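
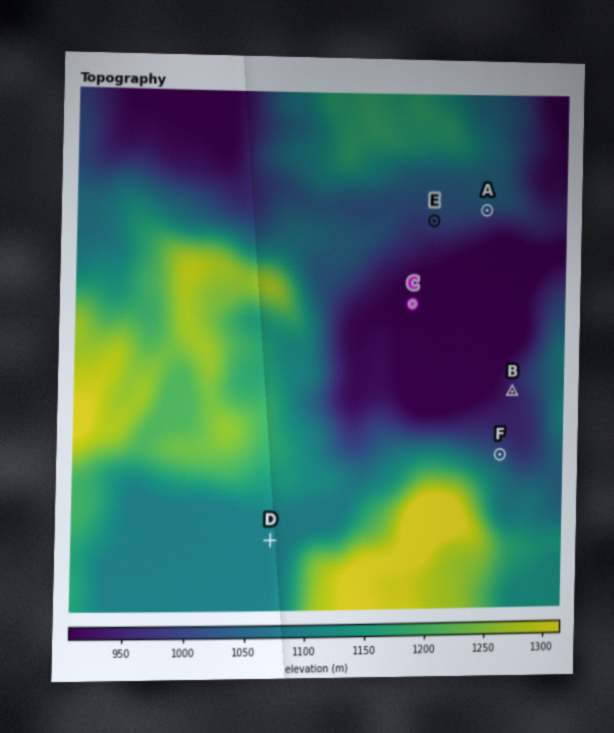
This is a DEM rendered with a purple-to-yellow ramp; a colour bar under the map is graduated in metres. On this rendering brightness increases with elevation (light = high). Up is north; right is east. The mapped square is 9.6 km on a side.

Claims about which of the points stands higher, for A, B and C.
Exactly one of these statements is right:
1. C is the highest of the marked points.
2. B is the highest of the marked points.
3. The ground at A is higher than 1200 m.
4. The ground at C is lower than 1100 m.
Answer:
4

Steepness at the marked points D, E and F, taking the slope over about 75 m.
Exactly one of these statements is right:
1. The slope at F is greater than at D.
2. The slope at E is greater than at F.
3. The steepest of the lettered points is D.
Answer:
1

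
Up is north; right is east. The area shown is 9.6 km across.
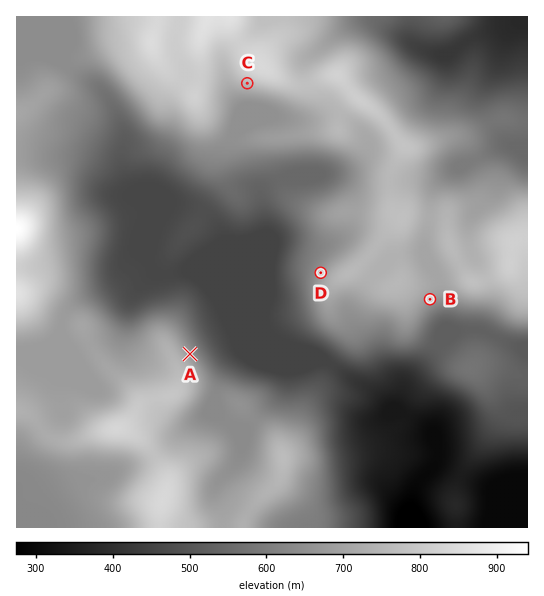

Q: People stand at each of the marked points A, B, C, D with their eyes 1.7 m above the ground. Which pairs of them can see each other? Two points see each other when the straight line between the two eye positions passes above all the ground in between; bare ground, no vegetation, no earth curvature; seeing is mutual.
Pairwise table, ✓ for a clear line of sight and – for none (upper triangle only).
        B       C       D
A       –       ✓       ✓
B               –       –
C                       ✓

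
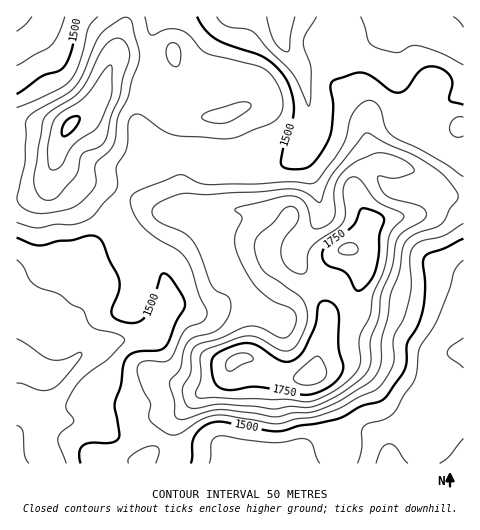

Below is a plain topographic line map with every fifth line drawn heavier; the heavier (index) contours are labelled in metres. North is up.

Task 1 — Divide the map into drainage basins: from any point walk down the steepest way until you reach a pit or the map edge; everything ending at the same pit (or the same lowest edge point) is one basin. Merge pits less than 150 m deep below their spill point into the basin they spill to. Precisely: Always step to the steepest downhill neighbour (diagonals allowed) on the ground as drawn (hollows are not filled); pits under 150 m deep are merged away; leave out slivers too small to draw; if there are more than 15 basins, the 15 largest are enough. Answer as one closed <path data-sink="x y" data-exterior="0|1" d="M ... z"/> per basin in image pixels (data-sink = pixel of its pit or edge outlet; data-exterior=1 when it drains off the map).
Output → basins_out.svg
<path data-sink="17 360" data-exterior="1" d="M56 155l-12 33-11 8-17 3 1 265 126 0 0-3 21-20 12-23 25-25 17-11 9-8 7-13 8-3 7 0 22 14 14 6 17 0 13-7 10-45 0-17-3-7-11-11-17-8-20-16-6-10-1-9 8-17-12-14-8-5-12-2-28 3-23-3-25 2-10-1-37-21-31-8-14-7-16-11z"/><path data-sink="280 17" data-exterior="1" d="M463 16l-337 0-12 43 13-2 11 2 23 0 12-5 5 14 14 14 21 8 7 27-42 1-34-20-21-6-18-1-18 22-17 12-11 19-2 15 4 6 14 10 14 7 31 8 37 21 10 1 25-2 23 3 28-3 16 4 16 17-8 17 5 16 15 14 24 14 11 10 3 7 1 9 2-3 16-5 8-5 10-29-1-16-2-4-9-7 10-6 11-18-17-35 2-9 9-13 9-5 10-1 25 7 15 7 14 13 11 7 15 0z"/><path data-sink="389 463" data-exterior="1" d="M432 183l-5 18-10 12-43 8-14 22-10 6 9 7 2 4 1 16-10 29-8 5-18 6-10 52-4 6-10 4-17 0-14-6-22-14-7 0-8 3-7 13-9 8-17 11-25 25-12 23-21 20 0 2 320 1 1-267-15-1z"/><path data-sink="17 17" data-exterior="1" d="M125 16l-109 1 1 181 16-2 11-8 21-56 9-11 21-17 6-9 7-25 10-20 8-28z"/>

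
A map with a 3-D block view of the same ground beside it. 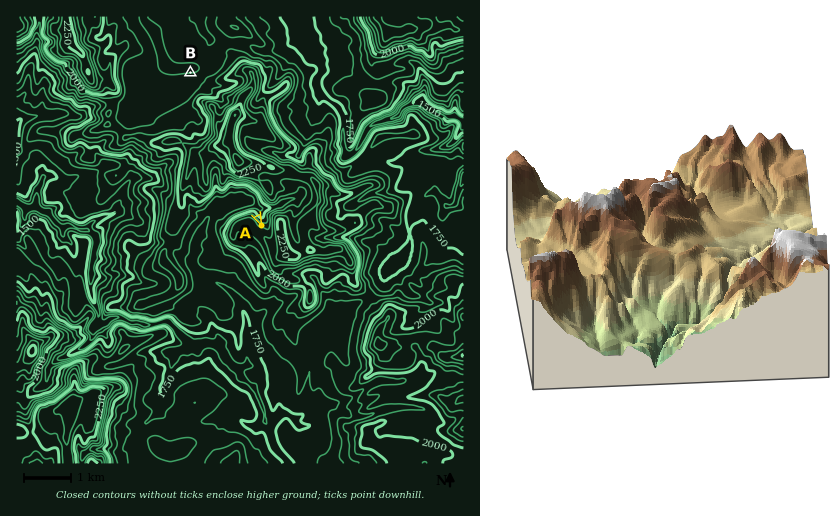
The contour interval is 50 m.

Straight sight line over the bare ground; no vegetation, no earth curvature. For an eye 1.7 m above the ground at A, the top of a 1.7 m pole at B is hidden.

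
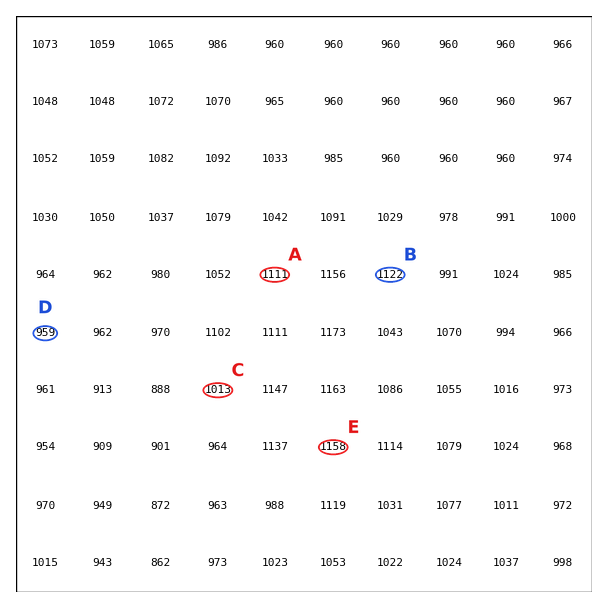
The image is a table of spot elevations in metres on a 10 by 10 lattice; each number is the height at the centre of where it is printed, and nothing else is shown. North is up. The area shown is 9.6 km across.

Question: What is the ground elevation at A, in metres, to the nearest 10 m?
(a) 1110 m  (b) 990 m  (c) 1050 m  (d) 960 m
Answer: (a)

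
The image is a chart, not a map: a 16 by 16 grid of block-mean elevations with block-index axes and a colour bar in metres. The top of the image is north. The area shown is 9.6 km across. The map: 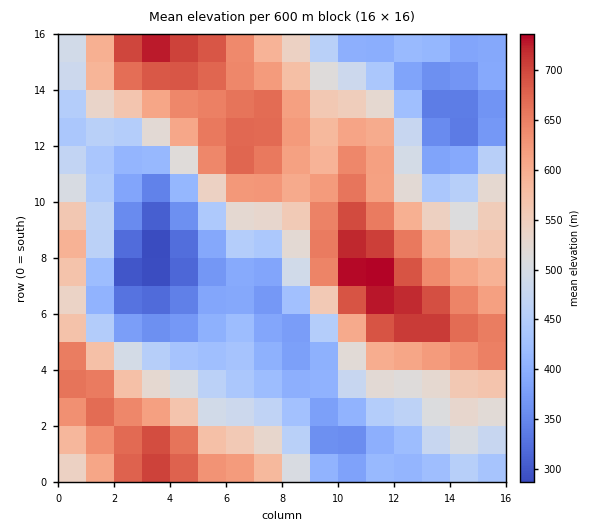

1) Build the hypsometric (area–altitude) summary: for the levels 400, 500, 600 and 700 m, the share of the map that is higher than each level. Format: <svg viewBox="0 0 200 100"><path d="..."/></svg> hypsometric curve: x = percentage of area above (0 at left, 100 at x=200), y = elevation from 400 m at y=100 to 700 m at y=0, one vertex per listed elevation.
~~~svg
<svg viewBox="0 0 200 100"><path d="M161 100l-51-33-46-34-54-33"/></svg>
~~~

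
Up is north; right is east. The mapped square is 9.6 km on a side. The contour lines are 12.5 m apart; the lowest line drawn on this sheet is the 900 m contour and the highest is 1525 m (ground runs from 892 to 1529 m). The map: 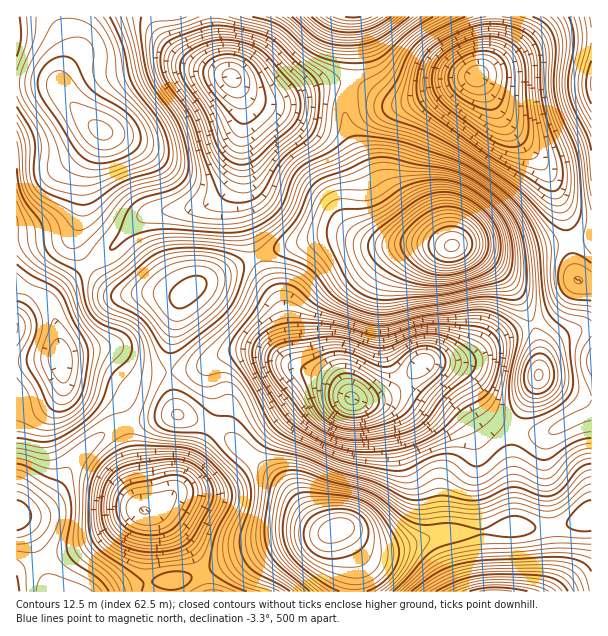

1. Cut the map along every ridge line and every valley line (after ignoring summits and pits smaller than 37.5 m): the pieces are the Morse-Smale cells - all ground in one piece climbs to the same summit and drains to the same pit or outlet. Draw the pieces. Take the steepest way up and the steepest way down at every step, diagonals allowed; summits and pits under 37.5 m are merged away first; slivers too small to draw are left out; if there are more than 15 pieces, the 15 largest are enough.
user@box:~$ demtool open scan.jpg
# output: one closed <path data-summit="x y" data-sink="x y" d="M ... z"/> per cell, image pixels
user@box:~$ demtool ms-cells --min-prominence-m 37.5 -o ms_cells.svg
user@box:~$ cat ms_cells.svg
<path data-summit="336 530" data-sink="351 398" d="M260 352l-27 0-11 3-24 13-28 4-1 8 7 34 27 8 28 17 14 13 33 26 43 50 6 2 18-1 23 18 22 1 54-14 41-2 29-5-2-86 4-12-21-8-11-11-14-26-9-11-15-7-21-4-32 29-12 6-22 3-8-2-15-14-16-10z"/><path data-summit="452 246" data-sink="477 75" d="M477 76l-16 4-26 12-30 11-19-1-20-12-16-6-6 24 2 15 9 26 23 45 18 27 18 15 23 8 27 3 25 15 21 20 14 24 9 19 19-11 13-14 12-19-5-15-6-45-8-27-12-26-40-43z"/><path data-summit="452 246" data-sink="351 398" d="M345 236l-27 2-34 9-23 7-3 4 22 44 4 16 4 26 6 18 8 6 30 12 19 18 12 2 18-3 17-9 27-26 40-2 12-6 18-14 37-16-8-18-14-24-21-20-18-12-12-4-88-2z"/><path data-summit="101 131" data-sink="231 77" d="M155 16l-89 1 6 24 0 10-11 26 0 12 9 13 23 24 9 5-18 40-2 36-6 24 0 12 6 12 8 10 17-12 37-37 15-5 35-3 21-8 14-12 7-17 8-54-2-15-6-18-6-8-29-9-19-11-18-17-7-13z"/><path data-summit="336 530" data-sink="144 510" d="M180 415l-54 9 0 2 16 83 2 2 11 0 6 3 15 17 18 26 6 12 6 22 147 1 2-17-1-15-14-29-2-2-11 1-6-2-43-50-53-44-22-12z"/><path data-summit="452 246" data-sink="231 77" d="M348 84l-19 0-14 2-37 16-21-2-11-6-10-10 8 27-3 29 0 64 5 20 8 27 4 5 26-9 42-11 19 0 18 6 23 4 58-1-22-5-17-10-9-9-18-27-30-65-4-21 5-18z"/><path data-summit="591 84" data-sink="477 75" d="M591 16l-97 0-4 38-6 14-8 7 30 50 40 43 8 18 12 35 10 55 2 4 9 3 5-1z"/><path data-summit="17 516" data-sink="144 510" d="M125 424l-14 4-22 17-21 23-13 24-14 14-25 10 14 17 18 49 6 10 96-1-4-13 2-63-6-6z"/><path data-summit="336 530" data-sink="494 591" d="M591 516l-16 7-20 5-40-2-30 6-41 2-54 14-22-1-23-18-7 1 16 30 0 32 237 0z"/><path data-summit="101 131" data-sink="60 360" d="M50 84l-34 0 0 200 23 11 9 9 2-5 15-15 25-20-14-21 0-12 6-24 2-36 18-39-32-30-10-14z"/><path data-summit="191 290" data-sink="231 77" d="M240 145l-5 31-6 12-10 10-10 6-15 4-35 3-15 5-37 37-17 13 18 22 11 6 46 0 15 2 20-13 58-26-12-33-5-20 1-54z"/><path data-summit="353 17" data-sink="477 75" d="M492 16l-139 0-3 2 0 66 13 4 23 14 19 1 68-25 6-4 5-6 6-14 3-16z"/><path data-summit="353 17" data-sink="231 77" d="M351 16l-136 0-1 13 4 25 6 15 14 17 8 8 15 8 17 0 43-17 29-1 2-10z"/><path data-summit="191 290" data-sink="351 398" d="M257 258l-57 25-20 17-11 51 1 21 28-4 24-13 11-3 27 0 22 8 14 7 4-1-6-4-4-6-10-54z"/><path data-summit="191 290" data-sink="60 360" d="M89 265l-24 19-16 18 9 30 2 22 3 2 20-6 25-1 9 5 18 16 14 3 19-1 1-21 7-42 4-9 4-4-7 0-12-2-46 0-11-6z"/>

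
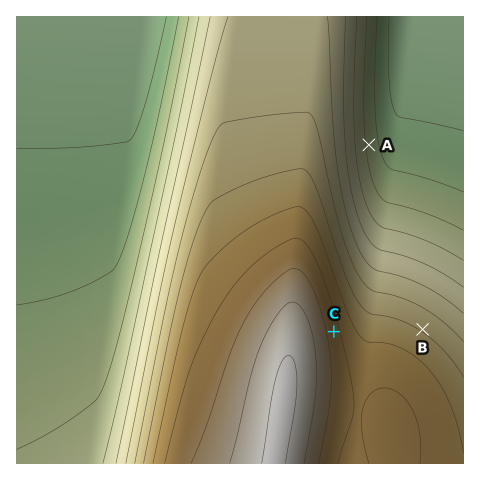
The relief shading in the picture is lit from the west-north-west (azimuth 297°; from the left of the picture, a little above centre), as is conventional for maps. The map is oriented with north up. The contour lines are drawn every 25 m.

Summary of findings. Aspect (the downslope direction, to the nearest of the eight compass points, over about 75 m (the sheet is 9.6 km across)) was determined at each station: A E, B NE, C E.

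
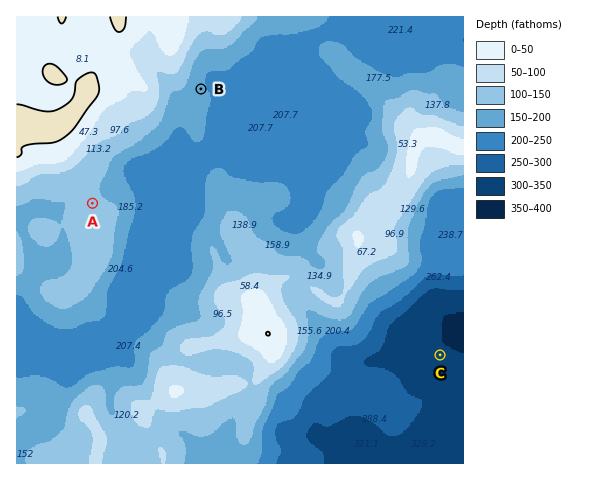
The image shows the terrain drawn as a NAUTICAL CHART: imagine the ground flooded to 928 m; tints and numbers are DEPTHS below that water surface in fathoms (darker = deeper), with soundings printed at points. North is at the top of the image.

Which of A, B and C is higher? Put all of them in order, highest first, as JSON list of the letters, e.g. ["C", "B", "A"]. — ["A", "B", "C"]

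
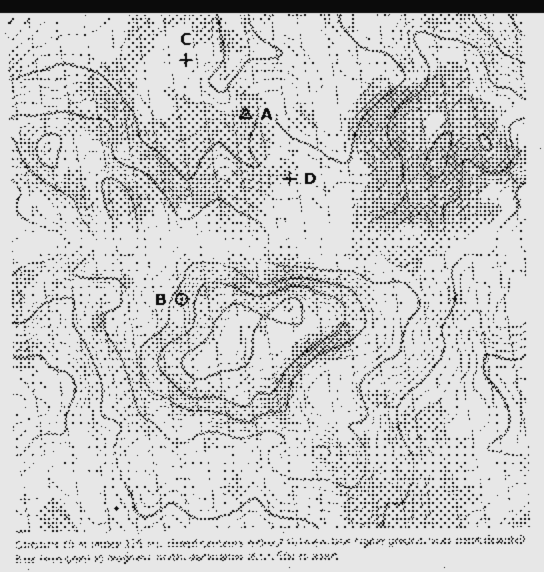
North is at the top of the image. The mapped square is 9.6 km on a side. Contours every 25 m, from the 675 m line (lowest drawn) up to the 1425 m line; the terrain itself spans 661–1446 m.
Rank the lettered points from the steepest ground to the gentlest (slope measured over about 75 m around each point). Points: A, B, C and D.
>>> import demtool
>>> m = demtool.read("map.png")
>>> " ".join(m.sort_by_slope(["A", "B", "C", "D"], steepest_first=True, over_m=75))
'B A D C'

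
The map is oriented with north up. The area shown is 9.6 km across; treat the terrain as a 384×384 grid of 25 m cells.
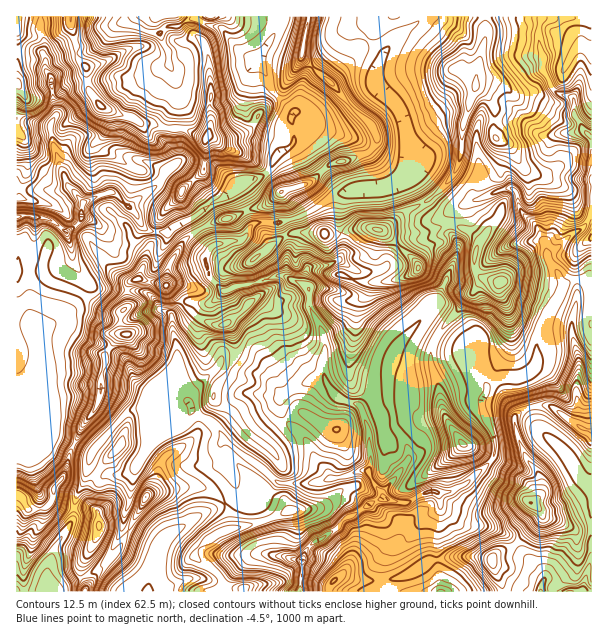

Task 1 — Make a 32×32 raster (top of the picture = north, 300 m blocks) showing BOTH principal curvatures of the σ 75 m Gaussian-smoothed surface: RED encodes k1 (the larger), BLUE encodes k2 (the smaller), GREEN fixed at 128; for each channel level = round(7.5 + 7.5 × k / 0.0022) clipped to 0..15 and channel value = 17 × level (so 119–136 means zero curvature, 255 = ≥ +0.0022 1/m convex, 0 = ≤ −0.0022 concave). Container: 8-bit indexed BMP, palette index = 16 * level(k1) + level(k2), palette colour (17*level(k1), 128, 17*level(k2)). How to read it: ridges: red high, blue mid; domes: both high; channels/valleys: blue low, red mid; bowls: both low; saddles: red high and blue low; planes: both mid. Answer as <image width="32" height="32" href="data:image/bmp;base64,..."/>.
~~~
<image width="32" height="32" href="data:image/bmp;base64,Qk02CAAAAAAAADYEAAAoAAAAIAAAACAAAAABAAgAAAAAAAAEAAATCwAAEwsAAAABAAAAAAAAAIAAABGAAAAigAAAM4AAAESAAABVgAAAZoAAAHeAAACIgAAAmYAAAKqAAAC7gAAAzIAAAN2AAADugAAA/4AAAACAEQARgBEAIoARADOAEQBEgBEAVYARAGaAEQB3gBEAiIARAJmAEQCqgBEAu4ARAMyAEQDdgBEA7oARAP+AEQAAgCIAEYAiACKAIgAzgCIARIAiAFWAIgBmgCIAd4AiAIiAIgCZgCIAqoAiALuAIgDMgCIA3YAiAO6AIgD/gCIAAIAzABGAMwAigDMAM4AzAESAMwBVgDMAZoAzAHeAMwCIgDMAmYAzAKqAMwC7gDMAzIAzAN2AMwDugDMA/4AzAACARAARgEQAIoBEADOARABEgEQAVYBEAGaARAB3gEQAiIBEAJmARACqgEQAu4BEAMyARADdgEQA7oBEAP+ARAAAgFUAEYBVACKAVQAzgFUARIBVAFWAVQBmgFUAd4BVAIiAVQCZgFUAqoBVALuAVQDMgFUA3YBVAO6AVQD/gFUAAIBmABGAZgAigGYAM4BmAESAZgBVgGYAZoBmAHeAZgCIgGYAmYBmAKqAZgC7gGYAzIBmAN2AZgDugGYA/4BmAACAdwARgHcAIoB3ADOAdwBEgHcAVYB3AGaAdwB3gHcAiIB3AJmAdwCqgHcAu4B3AMyAdwDdgHcA7oB3AP+AdwAAgIgAEYCIACKAiAAzgIgARICIAFWAiABmgIgAd4CIAIiAiACZgIgAqoCIALuAiADMgIgA3YCIAO6AiAD/gIgAAICZABGAmQAigJkAM4CZAESAmQBVgJkAZoCZAHeAmQCIgJkAmYCZAKqAmQC7gJkAzICZAN2AmQDugJkA/4CZAACAqgARgKoAIoCqADOAqgBEgKoAVYCqAGaAqgB3gKoAiICqAJmAqgCqgKoAu4CqAMyAqgDdgKoA7oCqAP+AqgAAgLsAEYC7ACKAuwAzgLsARIC7AFWAuwBmgLsAd4C7AIiAuwCZgLsAqoC7ALuAuwDMgLsA3YC7AO6AuwD/gLsAAIDMABGAzAAigMwAM4DMAESAzABVgMwAZoDMAHeAzACIgMwAmYDMAKqAzAC7gMwAzIDMAN2AzADugMwA/4DMAACA3QARgN0AIoDdADOA3QBEgN0AVYDdAGaA3QB3gN0AiIDdAJmA3QCqgN0Au4DdAMyA3QDdgN0A7oDdAP+A3QAAgO4AEYDuACKA7gAzgO4ARIDuAFWA7gBmgO4Ad4DuAIiA7gCZgO4AqoDuALuA7gDMgO4A3YDuAO6A7gD/gO4AAID/ABGA/wAigP8AM4D/AESA/wBVgP8AZoD/AHeA/wCIgP8AmYD/AKqA/wC7gP8AzID/AN2A/wDugP8A/4D/AKZ2c+XUYnV3hpSlxtfY16C26ZaWl5eHhnZ1tYeXlaaEtnOE6KW3lIWVuMelY4SUkIOmyIaGl6imprfJh4Z2h5WlpIG356SmdIWoxpRzdIS2oKa4l4eGh5amp8illIWGpZfHcHP5o9ZkdYSn2OfGlaaVkLSnloeGdnZ0cpOmyLalyOe1oPqk4qaFhXSVhoa3ycfYkIGmpKeFh5a1p8jIl3Xo0veQlLWR+bamp5d3h6aWdafItoHFknKEhZXIyciEhpJy+ZGFlHLFhoaHh4eVpKWFdJOBtpTXtoRwc6bFx4OGdnTjsoTIhJS3h4eHhZW4h4WHuZO4hXXG6NiQk/eEhZV3d4L0cLWnhZWnh3WXuJeGhpiog6iGhnX52ZD2tXV0p4iHgvjnkKWHh4aUlqeHhoanp6mDl4eF18aDgPmFhde3h3d1dPilg3aHdqenh4d2mJd1k5WHh4XnhHWi5/f5s6WHd4WV+KdzdIeGlaeHh3eGhoS4hod3hseGh4WCcYKkxYeHdmTmtpG1g4WmlpeHh4eGhbeGd4eXp3aHh4aGdYXkh4eGpNfT17eBhad0lneHh5aEx5Z1h5emdneFpoV2lbSHd4dzx9ja2oCnttiWdoeYlXS3p3R2hceGZITWhIW2hId3d3SU6MWCgLalp+eVl6eAqKenhoSFhcKDleiFdKaVh4eHlnOk07D4o7ZxpPe2p4G1lKa2lHFw5unIyIWFhaaHh4eGhcb40/mlg7WykICBgujXpsb2+6Bx18japoSEhYeHlpS3hYW09YVyp9f5pbVzooSXdaX4tID3kre2gqemp7ijxqeGpraC9oRycbbntsfIlZe3pYW3kOa2cYJ0hMagkLCwpKaltJOR1fnFkXGitre26dimdoaml8fIknWWkfX2+JHFtoOl9saBk7bm2JWAhISEdbbXlnWFp8O1hqezpoaElKVzloOj+LWDc4L5+OhzdHWFdHTnpoaUgMenuJOmlnOWlpanlHBx9GCTwYKExvbGlZaGdnT3hJamt5enk7img6e4hIHFg1D39/iVdHaFlcbWp4V3ZPaBp7eXhai0yIOlc6KVtujl8/q3paWEh3d2dLa3hIeF95HJl3WFlIHDk2Ck6vfnp4Z016aD6JR2dnW315SFh4a2s6aGh5iVpNnWscf3hXV2h3XmpXSWtHV1puZ0hXaHhpbHlpeYppKlyHGDx6VkdoeHdueVdHaVtbX4lXWHh4aop6iXl5eSyZS2gpbXx9eGhoV255R1doX41HWWh4aHlqiop4Z2hoO4lqaDl9Z0hce2pafpk4aGhOXEdXeHhoaHdZamp4aGlZeXp4O413R1hJWDoqGUl4eFk/aDd4eHh3Z2dqenhoaFh4Y="/>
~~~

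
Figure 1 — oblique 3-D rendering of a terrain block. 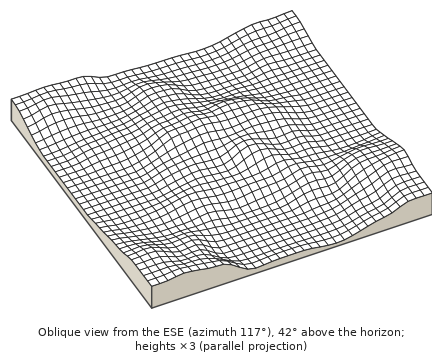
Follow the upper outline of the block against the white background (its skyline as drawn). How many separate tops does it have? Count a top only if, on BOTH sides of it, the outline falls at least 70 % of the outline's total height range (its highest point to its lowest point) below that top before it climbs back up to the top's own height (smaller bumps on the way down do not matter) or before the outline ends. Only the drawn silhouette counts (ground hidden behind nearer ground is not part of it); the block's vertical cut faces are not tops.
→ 0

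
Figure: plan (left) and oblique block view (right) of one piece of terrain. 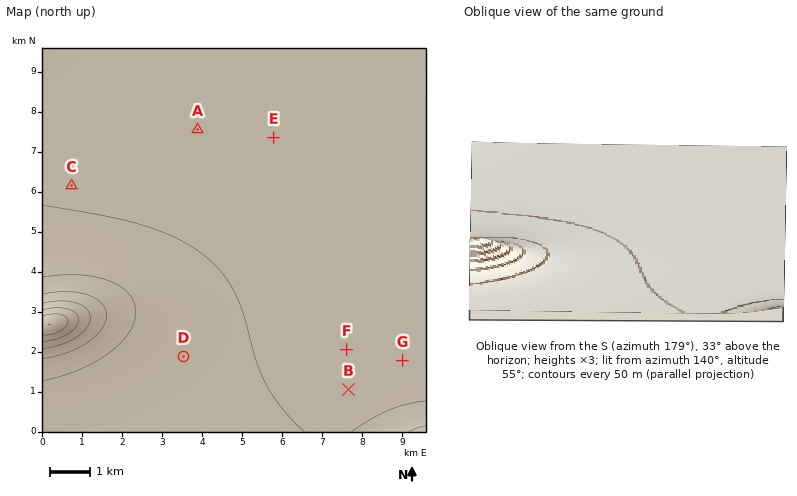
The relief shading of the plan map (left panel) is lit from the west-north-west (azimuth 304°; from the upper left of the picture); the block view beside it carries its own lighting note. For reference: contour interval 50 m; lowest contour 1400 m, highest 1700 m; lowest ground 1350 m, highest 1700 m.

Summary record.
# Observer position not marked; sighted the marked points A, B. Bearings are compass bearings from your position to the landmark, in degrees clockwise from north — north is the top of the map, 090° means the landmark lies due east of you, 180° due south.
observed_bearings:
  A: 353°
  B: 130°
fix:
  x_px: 216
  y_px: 278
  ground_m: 1400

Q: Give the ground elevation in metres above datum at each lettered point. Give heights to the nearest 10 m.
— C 1390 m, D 1410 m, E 1370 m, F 1390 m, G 1390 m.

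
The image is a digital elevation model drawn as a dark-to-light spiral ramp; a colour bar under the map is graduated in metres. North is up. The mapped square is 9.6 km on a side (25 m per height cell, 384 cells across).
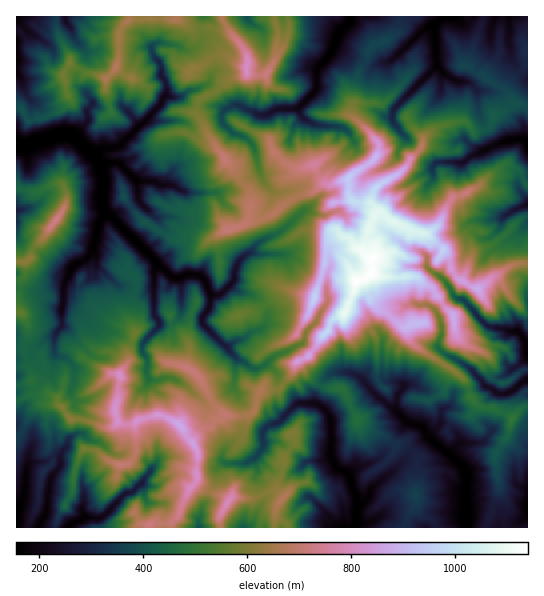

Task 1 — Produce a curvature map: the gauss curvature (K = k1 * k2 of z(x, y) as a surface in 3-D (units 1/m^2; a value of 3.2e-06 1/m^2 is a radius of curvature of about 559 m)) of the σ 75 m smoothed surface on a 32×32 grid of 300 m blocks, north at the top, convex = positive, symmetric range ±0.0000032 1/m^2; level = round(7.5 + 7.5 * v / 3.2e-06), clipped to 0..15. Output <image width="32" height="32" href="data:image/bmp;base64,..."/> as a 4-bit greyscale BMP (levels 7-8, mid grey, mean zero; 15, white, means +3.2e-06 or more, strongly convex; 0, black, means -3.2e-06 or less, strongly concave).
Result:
<image width="32" height="32" href="data:image/bmp;base64,Qk12AgAAAAAAAHYAAAAoAAAAIAAAACAAAAABAAQAAAAAAAACAAATCwAAEwsAABAAAAAAAAAAAAAAABEREQAiIiIAMzMzAERERABVVVUAZmZmAHd3dwCIiIgAmZmZAKqqqgC7u7sAzMzMAN3d3QDu7u4A////AIdFlWmkd2mHh5l3iHd4eHeIvWhfWEhuNZend4iId4Z4d4maupekC2aE43Z4iHh3mIiEd5uYd4d1Oal5iHd3l3iGiJllVoanp6ZJeGhod2p3mFeoVndZd6huhnh1l4h2Z2h8KHlV5mhJn6mcd4dmm4l3l3enl2d4dnV3RYaJiYRKd2d6GHlmeopYVreHx1gNpHiImPd3iYGpBUaJVql+pZl3d1dIbYd3aj/Yh3Z0Fm2Udnh4c3eHSodqDKZ2Y69mk2eGeI+TWLxok1CHx/8aZbj2qXd2PyScloq19lB4D0tZN3aXdIlvFTZz/gR3l1vsbDaJlnlWZ/mZeDCalajLGHjIeki5dqh5iHinaIZ4gHpWcHd4mHhoRaSYlmiJKUiHh4ind2hmeIuHVz+UZ5xqeFh46WV4lnh4Z5mg96WKWHbYhnqW8+iFeIeFjlRnm2WXpnWXZ8hLp3ZXeGOoaGd3iXnYiWZFh3iZd3aVckh8jWeZZ3V3VoeIaJlnin/HcFwphlh4Z2PbZngapniotvhphpWmdy/glHasj1WVslj3eId2iG+Qu06GeVaThpd1iIdod3d2vIjyRFN4Tmh3hYd6Z3iIhQhqfOh19ZmHhniWemh2mKuLR2mHeKZ4lnZ5iHiHiGh1loa1d3hoh3h4mXV5eIl3WoeXaKV0aol3d4Z5aId2"/>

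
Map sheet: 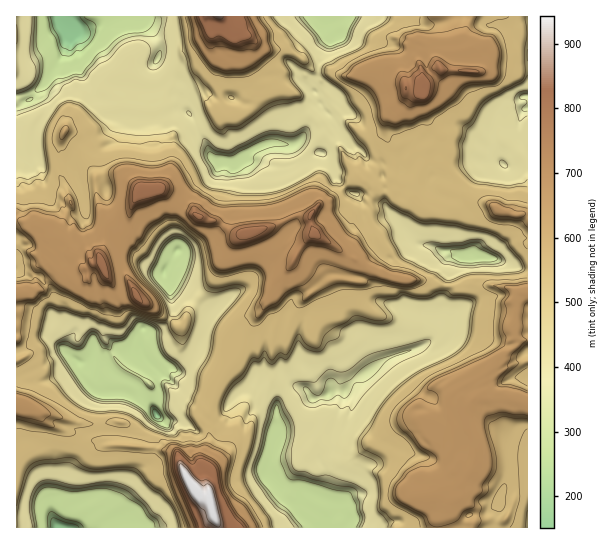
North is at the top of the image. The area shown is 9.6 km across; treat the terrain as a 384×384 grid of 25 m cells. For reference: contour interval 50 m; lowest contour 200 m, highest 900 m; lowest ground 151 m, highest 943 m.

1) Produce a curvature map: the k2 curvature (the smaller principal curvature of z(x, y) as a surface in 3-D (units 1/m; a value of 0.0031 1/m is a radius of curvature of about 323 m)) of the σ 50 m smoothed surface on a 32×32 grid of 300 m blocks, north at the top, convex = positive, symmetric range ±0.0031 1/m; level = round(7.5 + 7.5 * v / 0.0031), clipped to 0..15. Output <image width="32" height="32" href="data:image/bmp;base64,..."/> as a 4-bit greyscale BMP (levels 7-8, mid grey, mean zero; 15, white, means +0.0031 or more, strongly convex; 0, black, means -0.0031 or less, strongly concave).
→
<image width="32" height="32" href="data:image/bmp;base64,Qk12AgAAAAAAAHYAAAAoAAAAIAAAACAAAAABAAQAAAAAAAACAAATCwAAEwsAABAAAAAAAAAAAAAAABEREQAiIiIAMzMzAERERABVVVUAZmZmAHd3dwCIiIgAmZmZAKqqqgC7u7sAzMzMAN3d3QDu7u4A////AEMFd3YzVoRUQ2dyQzOFRGcyZ3diYXZkQyV3ZERnd2NnQjQzRUJ2YTNVNEU1iHeFZ1NERDJygmJCR3eHRFh3h0d3dodmU0VUckh3dEdAV3hHdmd3ZmNCNoI3d3WGKHd2VzVWd3cgBHdjFnd0ZIh3c0OIVTRjBjhRZgdXdyV3Z3d3M2IiNURGcVdlITZjRGh3ZXckV3ZSRYcnd3VzViRnhxJnUWZ3YmJ4UzRGh0JTI0eDNQQTJjZDZ3aBlGd3Q3JSRlN2I3ADkkhmdXZDRXd2RXYzEzVCgFQ2RTZndoR3djVWdSN2OZBlMDZhVFUyFCQ1NyBnRQYTNGMzd2ZENZRDh2Q3dkgxJTSHRlZmd1IyQyAANnc0ZGEUZDRlNGY1RRIjJ1eHN3hDNTaIM5NDc2QzQ1NoUghUZElFM1NTJ2A3d3NlQ0UjOENFNVVnRyBEh3d0NFZlYUdlUjQzImMWd3d3UzNRd2N0JkQSN3YyN2d3dTdXcnd2VGVCFBNDYzBnd3ZHd3N1dlVVNUNjMkcmZFd3N3dzVXNndmOIVHd3MkhTNlV1FDUnd3dzdHYzZyY2RUJyU1Bnd3d3ZGV3dFIzY4k2JDJEQzh3VzY0NHAmWXU1U2c4M2VFiCUzZFUVQkRFVEVXN0NTRUdGJmiFRFEScoh3dzhDJEZ1RTdGZCUnNSUwNTJn"/>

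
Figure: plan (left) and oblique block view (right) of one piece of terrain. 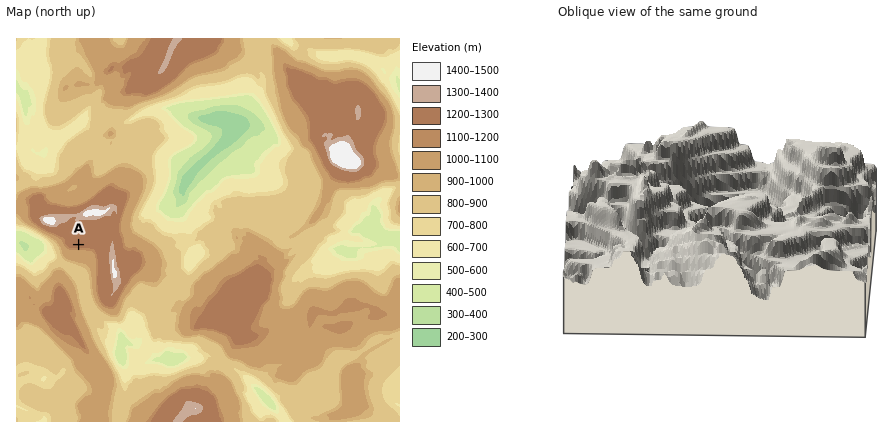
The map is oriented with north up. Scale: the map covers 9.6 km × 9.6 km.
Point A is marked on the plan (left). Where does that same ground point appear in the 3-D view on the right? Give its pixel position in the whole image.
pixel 617 184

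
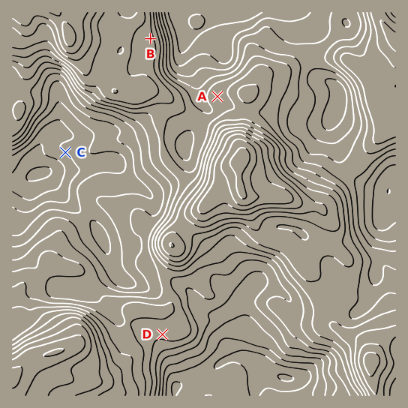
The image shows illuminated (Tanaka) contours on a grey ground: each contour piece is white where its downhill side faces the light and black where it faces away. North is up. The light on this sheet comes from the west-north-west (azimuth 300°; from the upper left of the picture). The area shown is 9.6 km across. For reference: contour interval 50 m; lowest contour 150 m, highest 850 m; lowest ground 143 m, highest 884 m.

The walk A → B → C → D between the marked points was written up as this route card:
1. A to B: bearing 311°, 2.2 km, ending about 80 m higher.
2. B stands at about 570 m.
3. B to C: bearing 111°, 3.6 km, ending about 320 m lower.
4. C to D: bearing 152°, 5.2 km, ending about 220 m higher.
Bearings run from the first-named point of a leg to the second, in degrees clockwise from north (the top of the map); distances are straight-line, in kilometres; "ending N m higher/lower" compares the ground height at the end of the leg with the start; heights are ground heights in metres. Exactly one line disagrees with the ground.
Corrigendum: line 3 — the bearing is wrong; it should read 217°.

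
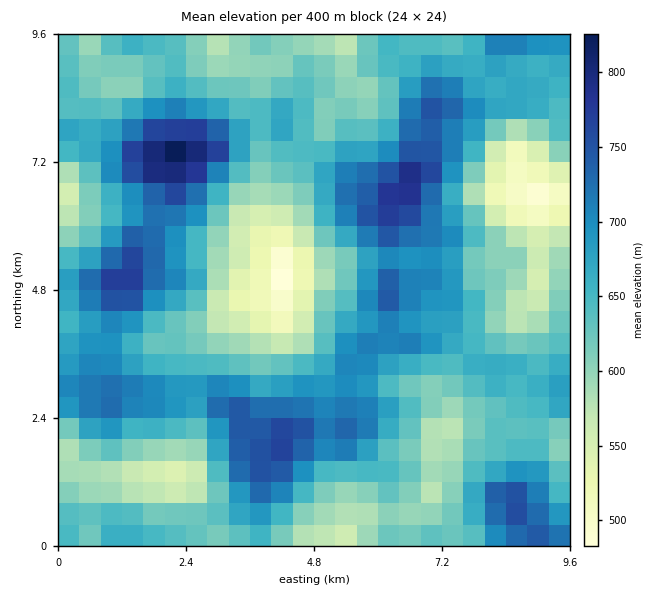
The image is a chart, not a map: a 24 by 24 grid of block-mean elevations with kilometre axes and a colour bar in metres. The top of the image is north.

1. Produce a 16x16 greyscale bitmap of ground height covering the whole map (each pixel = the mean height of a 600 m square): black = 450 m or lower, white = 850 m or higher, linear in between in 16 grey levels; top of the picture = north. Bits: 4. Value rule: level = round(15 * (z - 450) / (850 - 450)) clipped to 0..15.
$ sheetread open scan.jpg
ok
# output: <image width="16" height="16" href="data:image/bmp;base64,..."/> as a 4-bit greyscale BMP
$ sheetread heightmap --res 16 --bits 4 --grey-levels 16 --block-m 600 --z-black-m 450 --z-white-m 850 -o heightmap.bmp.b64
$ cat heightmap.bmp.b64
<image width="16" height="16" href="data:image/bmp;base64,Qk32AAAAAAAAAHYAAAAoAAAAEAAAABAAAAABAAQAAAAAAIAAAAATCwAAEwsAABAAAAAAAAAAAAAAABEREQAiIiIAMzMzAERERABVVVUAZmZmAHd3dwCIiIgAmZmZAKqqqgC7u7sAzMzMAN3d3QDu7u4A////AHeHd4VVZnm6ZlVYqGZlerhVVFq6iHVol2h3e7uqdVd2mqmbqpqGZ3iamIh4mYd4iImHZUSJqYdni6hjI2mpllabynQiWKmGVWm6dDN5qpZUV5qVRYvLhCJYvbdnmsyEI4nN2Xd4q5U2h5qoiGaLqId2Z3ZnZnqYiGZ3ZWZWh3mZ"/>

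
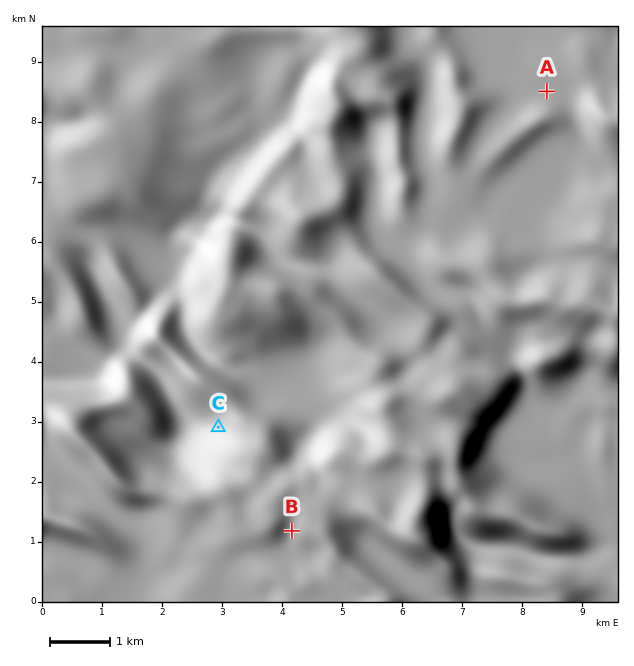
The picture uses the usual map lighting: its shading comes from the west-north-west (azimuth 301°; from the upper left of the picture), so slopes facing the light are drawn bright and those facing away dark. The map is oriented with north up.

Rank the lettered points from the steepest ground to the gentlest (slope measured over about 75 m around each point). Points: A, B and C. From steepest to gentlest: C B A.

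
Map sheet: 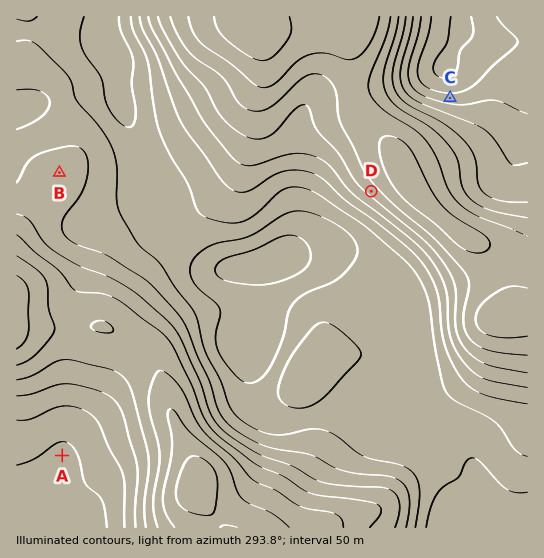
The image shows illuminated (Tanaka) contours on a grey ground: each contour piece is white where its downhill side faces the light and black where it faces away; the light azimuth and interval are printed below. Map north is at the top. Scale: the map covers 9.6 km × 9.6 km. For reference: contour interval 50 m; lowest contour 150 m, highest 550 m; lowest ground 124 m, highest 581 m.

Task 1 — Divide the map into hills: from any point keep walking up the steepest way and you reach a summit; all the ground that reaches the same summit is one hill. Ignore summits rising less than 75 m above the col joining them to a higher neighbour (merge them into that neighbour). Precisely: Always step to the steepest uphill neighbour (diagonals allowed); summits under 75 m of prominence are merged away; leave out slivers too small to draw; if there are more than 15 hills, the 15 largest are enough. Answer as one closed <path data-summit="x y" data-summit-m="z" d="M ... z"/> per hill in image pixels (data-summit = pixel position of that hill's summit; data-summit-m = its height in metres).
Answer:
<path data-summit="251 17" data-summit-m="581" d="M527 16l-421 0-2 5 0 18 12 26 4 37 21 53 8 36 15 39 21 23 21 14 11 2 14 0 23-2 39-12 48-3 26 11 22 19 23 44 5 19 2 18-8 18-31 29 0 4 5 11 13 12 45 23 22 8 12 9 3 5 0 8-13 31-1 7 62-1z"/><path data-summit="197 482" data-summit-m="579" d="M150 192l-3 7-13 13-29 16-8 7-14 43-12 23-3 13-1 111-4 29-4 11-13 15-30 21 0 26 449 1 15-38 0-8-3-5-12-9-22-8-45-23-13-12-5-11 0-4 31-29 8-18-2-18-5-19-23-44-22-19-26-11-23 0-33 4-20 8-19 4-29 1-11-2-21-14-16-15-8-13z"/><path data-summit="17 301" data-summit-m="523" d="M115 88l-36 4-63 18 1 390 29-20 13-15 4-11 4-29 2-120 19-40 7-24 10-13 29-16 15-18-8-39-21-53-1-11z"/>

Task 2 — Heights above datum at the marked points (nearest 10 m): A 240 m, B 320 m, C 220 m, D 420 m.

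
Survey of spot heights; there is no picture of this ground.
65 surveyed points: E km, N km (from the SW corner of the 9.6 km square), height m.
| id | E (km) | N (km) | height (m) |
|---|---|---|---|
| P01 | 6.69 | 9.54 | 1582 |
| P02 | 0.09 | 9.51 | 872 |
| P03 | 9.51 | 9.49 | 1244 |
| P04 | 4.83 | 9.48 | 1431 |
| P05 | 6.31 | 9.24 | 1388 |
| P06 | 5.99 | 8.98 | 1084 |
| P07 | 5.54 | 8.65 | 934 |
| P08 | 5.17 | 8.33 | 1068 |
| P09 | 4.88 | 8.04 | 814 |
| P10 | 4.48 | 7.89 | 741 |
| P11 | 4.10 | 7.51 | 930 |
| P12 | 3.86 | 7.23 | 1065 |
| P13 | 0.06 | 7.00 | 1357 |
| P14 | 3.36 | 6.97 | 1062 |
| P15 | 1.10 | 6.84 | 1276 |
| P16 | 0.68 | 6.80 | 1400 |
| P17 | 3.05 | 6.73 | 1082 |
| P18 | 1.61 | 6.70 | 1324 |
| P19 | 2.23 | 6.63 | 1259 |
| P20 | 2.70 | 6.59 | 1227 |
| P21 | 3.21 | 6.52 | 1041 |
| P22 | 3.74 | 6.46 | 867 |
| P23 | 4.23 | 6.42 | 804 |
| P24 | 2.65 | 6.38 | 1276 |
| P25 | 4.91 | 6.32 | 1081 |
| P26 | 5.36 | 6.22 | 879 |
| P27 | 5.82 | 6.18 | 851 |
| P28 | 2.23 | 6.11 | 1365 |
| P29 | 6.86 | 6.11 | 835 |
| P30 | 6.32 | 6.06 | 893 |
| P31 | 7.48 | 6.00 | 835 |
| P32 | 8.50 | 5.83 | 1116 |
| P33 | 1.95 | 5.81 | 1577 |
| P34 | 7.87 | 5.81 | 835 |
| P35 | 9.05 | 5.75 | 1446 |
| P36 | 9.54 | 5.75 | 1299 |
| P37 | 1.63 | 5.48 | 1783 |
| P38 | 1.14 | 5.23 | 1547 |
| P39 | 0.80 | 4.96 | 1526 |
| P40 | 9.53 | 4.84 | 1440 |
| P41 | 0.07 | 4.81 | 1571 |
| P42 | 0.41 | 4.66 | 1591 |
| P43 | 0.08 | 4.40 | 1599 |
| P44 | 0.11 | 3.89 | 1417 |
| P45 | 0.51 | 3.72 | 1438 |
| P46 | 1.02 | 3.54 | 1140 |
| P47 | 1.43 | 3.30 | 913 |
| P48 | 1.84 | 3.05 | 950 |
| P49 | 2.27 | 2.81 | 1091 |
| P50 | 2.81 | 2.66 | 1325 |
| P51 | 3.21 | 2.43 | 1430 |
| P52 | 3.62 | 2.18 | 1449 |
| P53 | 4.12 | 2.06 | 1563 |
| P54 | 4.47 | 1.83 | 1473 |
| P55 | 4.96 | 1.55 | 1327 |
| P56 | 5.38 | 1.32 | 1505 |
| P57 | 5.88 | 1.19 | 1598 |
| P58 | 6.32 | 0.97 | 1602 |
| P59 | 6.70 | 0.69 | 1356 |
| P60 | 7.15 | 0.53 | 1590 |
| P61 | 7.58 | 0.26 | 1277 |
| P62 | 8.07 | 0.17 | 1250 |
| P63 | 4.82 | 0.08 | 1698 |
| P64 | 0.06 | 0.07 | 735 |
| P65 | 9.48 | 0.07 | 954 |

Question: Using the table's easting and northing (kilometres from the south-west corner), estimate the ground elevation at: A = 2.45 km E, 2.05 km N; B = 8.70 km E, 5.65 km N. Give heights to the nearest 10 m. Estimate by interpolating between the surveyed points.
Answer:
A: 1260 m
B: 1190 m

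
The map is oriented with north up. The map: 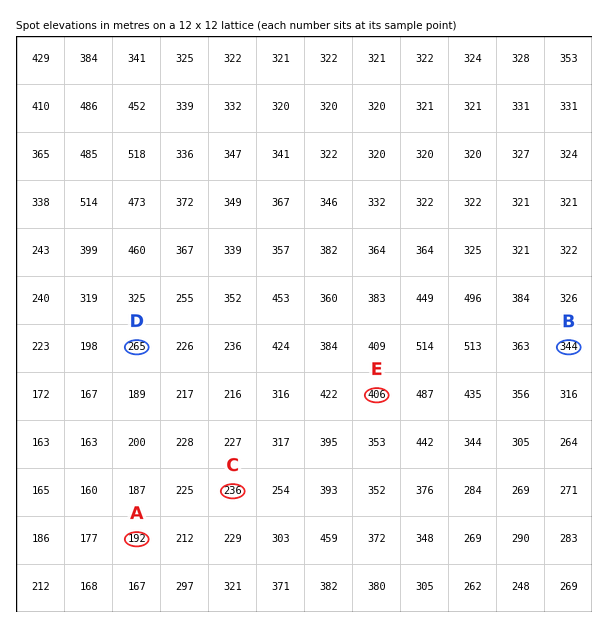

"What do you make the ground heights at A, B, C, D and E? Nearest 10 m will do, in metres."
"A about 190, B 340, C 240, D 260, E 410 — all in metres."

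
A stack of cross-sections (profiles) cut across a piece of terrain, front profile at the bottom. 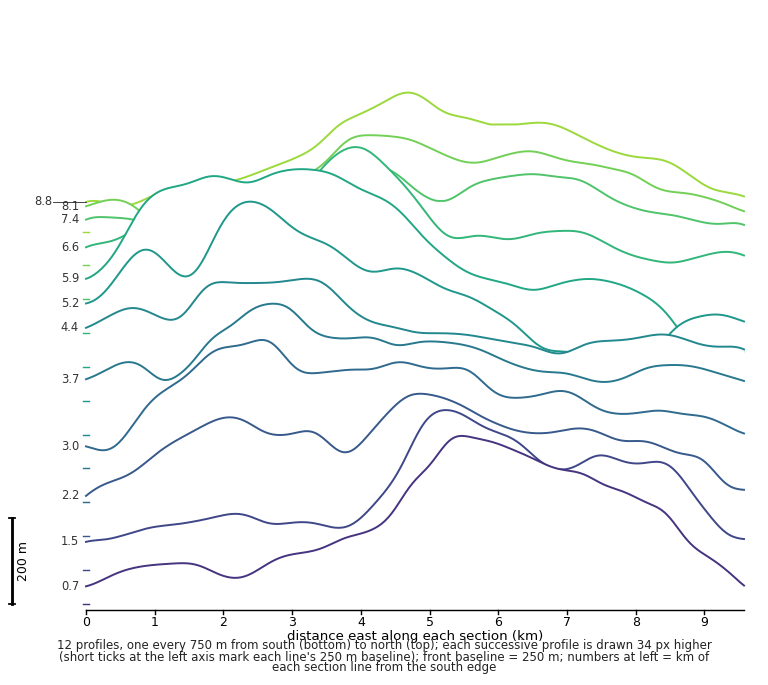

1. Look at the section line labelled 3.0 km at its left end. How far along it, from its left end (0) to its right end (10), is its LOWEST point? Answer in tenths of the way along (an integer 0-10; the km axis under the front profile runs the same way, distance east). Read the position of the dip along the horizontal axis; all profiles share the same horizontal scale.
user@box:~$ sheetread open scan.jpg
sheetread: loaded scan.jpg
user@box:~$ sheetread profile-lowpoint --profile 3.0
0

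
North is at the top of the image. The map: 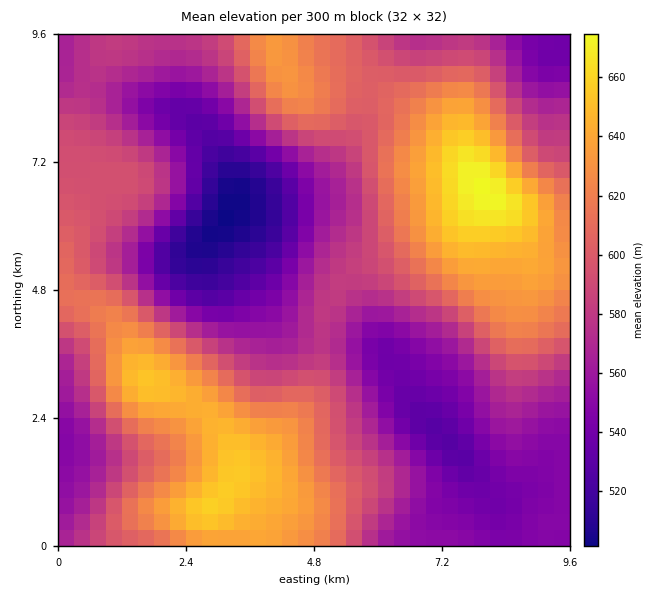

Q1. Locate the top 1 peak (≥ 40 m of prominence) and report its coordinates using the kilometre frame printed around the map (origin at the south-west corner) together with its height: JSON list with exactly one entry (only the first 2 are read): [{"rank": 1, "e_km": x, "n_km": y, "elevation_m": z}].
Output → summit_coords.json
[{"rank": 1, "e_km": 7.99, "n_km": 6.69, "elevation_m": 675}]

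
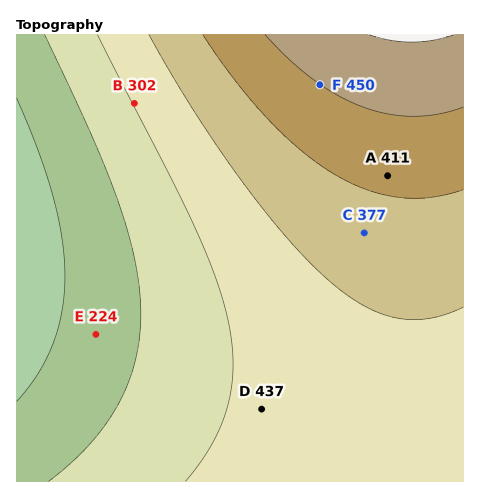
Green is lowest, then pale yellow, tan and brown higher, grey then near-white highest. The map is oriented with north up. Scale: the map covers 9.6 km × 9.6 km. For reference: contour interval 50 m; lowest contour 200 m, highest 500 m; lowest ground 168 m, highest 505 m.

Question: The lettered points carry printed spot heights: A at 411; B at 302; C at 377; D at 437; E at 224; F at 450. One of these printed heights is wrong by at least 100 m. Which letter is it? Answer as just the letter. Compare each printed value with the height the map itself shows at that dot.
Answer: D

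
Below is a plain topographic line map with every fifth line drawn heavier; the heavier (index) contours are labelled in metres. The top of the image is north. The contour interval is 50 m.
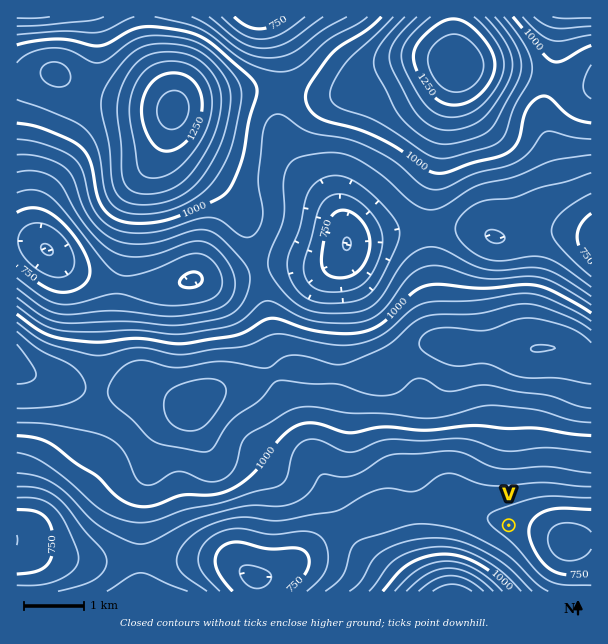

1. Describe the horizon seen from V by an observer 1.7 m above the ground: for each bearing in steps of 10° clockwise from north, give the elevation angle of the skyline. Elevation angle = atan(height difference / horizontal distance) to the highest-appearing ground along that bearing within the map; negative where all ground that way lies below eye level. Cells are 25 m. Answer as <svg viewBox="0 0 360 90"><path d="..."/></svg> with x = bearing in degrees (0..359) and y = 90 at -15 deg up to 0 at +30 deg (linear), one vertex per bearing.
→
<svg viewBox="0 0 360 90"><path d="M0 44l10-1 10 1 10 0 10 3 10 3 10 3 10 5 10 5 10 3 10 1 10-1 10-3 10-6 10-1 10-2 10-5 10-6 10-7 10-5 10-5 10-3 10 2 10 4 10 6 10 7 10 7 10 4 10 0 10-1 10 0 10-3 10-2 10-2 10 0 10 0"/></svg>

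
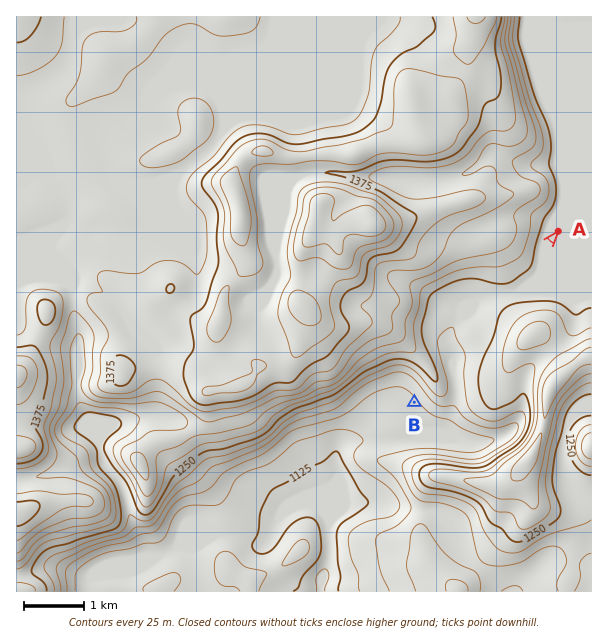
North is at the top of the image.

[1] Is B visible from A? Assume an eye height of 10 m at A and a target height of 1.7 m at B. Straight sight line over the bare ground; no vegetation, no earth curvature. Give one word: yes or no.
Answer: no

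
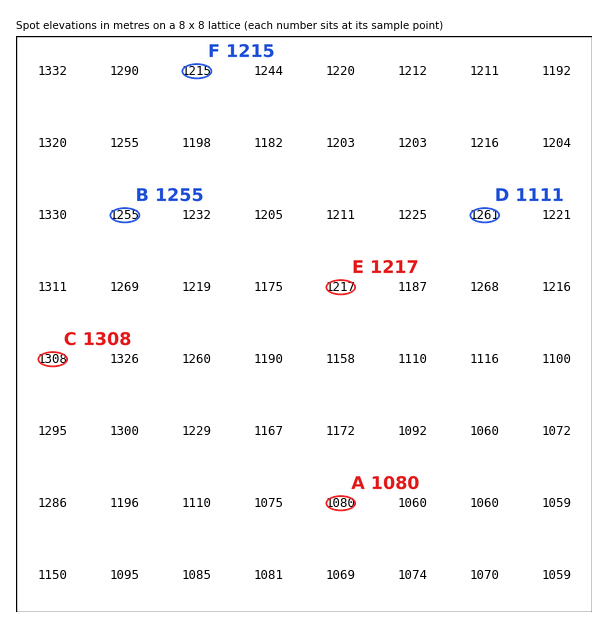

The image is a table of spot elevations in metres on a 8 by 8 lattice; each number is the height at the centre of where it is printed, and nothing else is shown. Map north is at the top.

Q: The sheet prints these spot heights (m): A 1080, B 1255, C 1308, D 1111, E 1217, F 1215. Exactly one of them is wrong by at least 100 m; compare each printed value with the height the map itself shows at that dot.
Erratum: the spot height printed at D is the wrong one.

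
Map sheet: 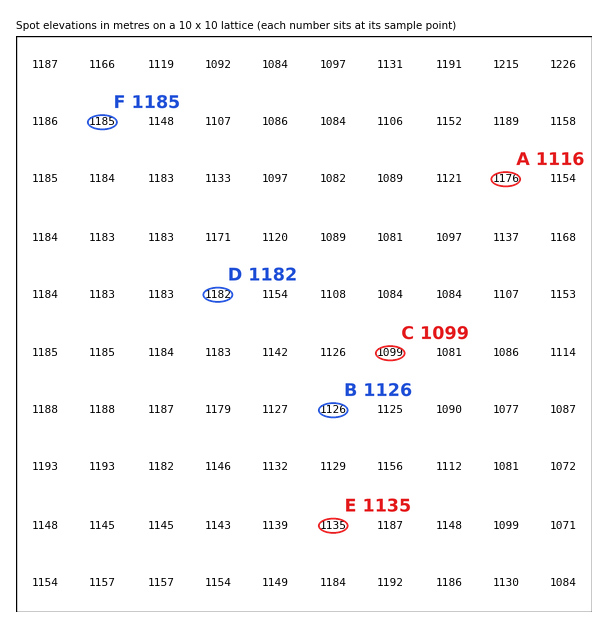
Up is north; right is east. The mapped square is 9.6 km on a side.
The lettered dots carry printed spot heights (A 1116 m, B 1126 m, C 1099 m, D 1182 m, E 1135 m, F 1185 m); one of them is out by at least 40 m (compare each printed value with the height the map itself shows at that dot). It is A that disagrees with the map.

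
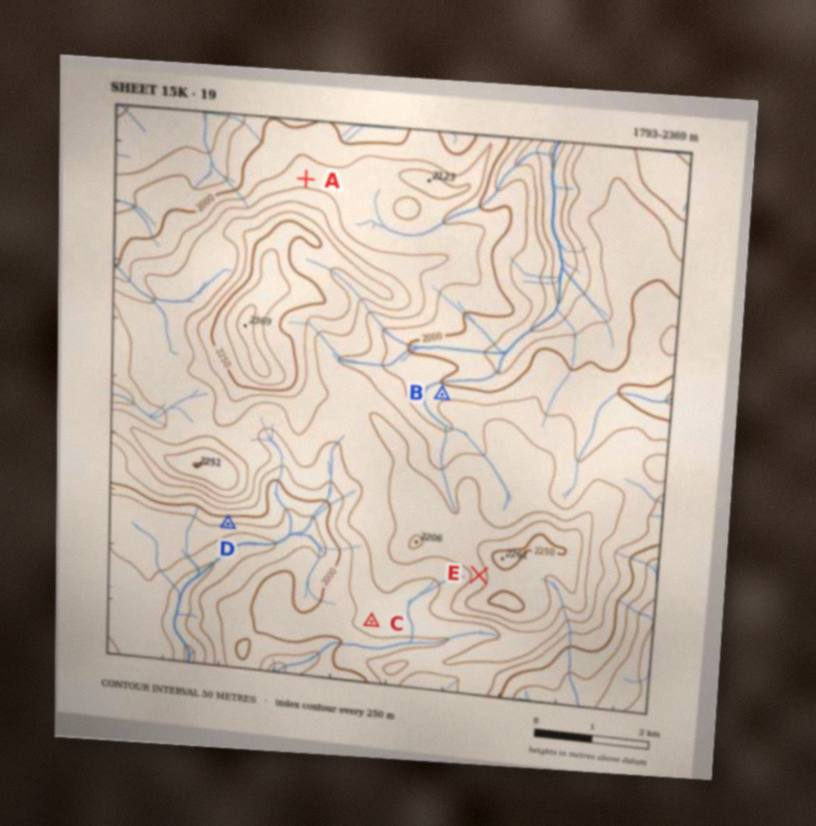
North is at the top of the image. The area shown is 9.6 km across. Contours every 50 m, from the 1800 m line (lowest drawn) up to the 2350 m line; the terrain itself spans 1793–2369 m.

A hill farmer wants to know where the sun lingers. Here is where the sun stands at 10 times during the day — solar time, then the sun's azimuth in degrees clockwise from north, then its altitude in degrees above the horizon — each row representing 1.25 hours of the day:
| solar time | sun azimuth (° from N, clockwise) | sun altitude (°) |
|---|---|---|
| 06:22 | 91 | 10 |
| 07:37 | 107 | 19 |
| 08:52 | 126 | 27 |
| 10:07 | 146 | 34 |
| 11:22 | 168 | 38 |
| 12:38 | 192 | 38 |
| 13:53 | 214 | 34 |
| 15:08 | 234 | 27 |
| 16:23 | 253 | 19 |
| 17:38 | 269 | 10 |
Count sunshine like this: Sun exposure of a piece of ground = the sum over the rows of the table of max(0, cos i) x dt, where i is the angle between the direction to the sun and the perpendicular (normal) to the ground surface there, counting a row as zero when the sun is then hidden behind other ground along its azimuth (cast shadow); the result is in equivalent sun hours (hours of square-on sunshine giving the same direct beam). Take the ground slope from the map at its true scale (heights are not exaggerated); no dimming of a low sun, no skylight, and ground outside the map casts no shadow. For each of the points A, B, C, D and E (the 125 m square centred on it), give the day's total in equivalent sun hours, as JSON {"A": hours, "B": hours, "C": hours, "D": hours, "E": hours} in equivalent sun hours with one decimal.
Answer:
{"A": 4.7, "B": 4.1, "C": 5.5, "D": 6.7, "E": 5.4}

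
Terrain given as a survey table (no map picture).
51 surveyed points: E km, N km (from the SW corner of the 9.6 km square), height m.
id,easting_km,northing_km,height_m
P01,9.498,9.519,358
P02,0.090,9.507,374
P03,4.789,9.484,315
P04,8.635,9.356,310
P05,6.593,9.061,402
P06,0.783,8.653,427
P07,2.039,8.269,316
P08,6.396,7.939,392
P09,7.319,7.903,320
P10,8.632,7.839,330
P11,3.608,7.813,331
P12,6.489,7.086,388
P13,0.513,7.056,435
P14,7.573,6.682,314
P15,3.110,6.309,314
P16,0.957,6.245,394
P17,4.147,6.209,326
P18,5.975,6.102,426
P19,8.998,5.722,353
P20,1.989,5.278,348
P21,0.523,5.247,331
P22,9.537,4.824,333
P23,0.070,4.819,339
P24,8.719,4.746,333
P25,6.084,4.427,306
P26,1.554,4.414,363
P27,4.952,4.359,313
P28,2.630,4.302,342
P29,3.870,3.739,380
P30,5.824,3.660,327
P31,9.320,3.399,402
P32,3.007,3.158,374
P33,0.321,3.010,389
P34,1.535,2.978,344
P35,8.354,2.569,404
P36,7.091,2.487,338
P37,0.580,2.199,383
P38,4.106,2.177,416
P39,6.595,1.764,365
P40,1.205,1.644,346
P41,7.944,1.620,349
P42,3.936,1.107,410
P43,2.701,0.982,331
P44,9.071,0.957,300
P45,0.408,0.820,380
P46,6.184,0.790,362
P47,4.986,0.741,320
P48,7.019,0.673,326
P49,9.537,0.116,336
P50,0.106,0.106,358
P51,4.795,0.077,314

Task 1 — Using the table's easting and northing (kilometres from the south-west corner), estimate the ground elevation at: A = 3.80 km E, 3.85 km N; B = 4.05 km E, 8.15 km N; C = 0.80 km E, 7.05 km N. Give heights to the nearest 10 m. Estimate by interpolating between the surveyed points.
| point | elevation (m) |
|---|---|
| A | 380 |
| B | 330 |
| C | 440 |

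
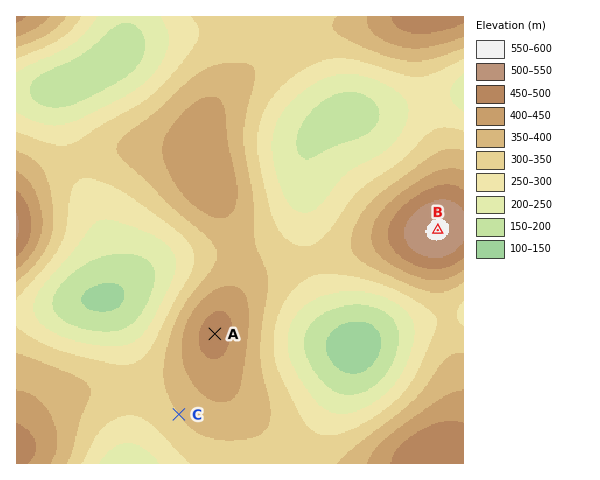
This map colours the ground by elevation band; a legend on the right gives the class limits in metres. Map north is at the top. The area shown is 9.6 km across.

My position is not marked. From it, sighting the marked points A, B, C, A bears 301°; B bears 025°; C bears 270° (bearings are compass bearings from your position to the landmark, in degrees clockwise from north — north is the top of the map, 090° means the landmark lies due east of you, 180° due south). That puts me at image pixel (351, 415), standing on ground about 260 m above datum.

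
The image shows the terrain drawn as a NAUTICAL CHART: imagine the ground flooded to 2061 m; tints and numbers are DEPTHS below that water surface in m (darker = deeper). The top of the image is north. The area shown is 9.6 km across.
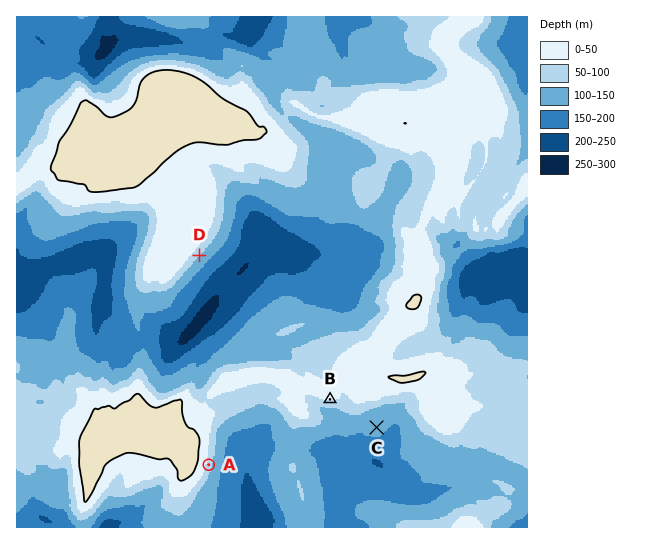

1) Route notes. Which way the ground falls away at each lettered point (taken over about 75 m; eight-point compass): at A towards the E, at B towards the S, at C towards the SE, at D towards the SE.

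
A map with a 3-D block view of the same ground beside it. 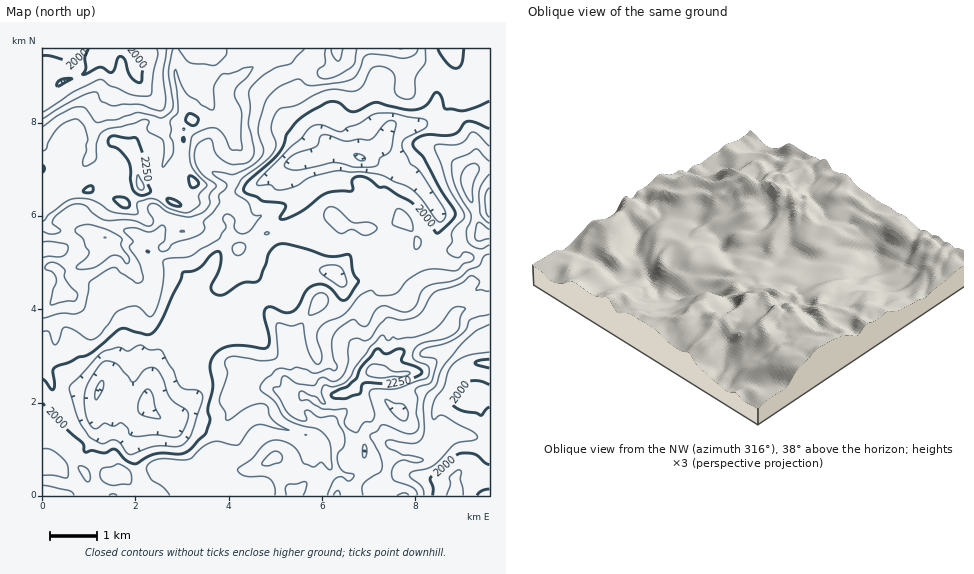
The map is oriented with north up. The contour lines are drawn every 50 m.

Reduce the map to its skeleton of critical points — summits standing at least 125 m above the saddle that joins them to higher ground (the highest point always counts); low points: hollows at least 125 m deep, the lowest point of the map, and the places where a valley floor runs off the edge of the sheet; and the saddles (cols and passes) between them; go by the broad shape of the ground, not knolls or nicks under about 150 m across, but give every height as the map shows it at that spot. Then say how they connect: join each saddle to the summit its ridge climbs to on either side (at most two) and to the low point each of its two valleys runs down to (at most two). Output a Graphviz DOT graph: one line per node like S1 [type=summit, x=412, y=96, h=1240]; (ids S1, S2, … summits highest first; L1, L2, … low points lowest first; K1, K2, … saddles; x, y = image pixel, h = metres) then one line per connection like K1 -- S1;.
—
graph terrain {
  S1 [type=summit, x=374, y=372, h=2328];
  S2 [type=summit, x=141, y=185, h=2319];
  L1 [type=low, x=146, y=406, h=1838];
  L2 [type=low, x=360, y=158, h=1843];
  L3 [type=low, x=456, y=487, h=1941];
  L4 [type=low, x=106, y=53, h=1956];
  K1 [type=saddle, x=92, y=144, h=2191];
  K2 [type=saddle, x=358, y=469, h=2158];
  K3 [type=saddle, x=283, y=232, h=2034];
  K4 [type=saddle, x=471, y=72, h=2026];
  K5 [type=saddle, x=47, y=395, h=1981];
  K1 -- S2;
  K1 -- L1;
  K1 -- L4;
  K2 -- S1;
  K2 -- L1;
  K2 -- L3;
  K3 -- S1;
  K3 -- S2;
  K3 -- L1;
  K3 -- L2;
  K4 -- S1;
  K4 -- S2;
  K4 -- L2;
  K5 -- S1;
  K5 -- S2;
  K5 -- L1;
}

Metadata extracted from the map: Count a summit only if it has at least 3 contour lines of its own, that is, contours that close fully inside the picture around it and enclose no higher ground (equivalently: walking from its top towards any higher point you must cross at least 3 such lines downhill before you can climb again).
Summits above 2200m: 1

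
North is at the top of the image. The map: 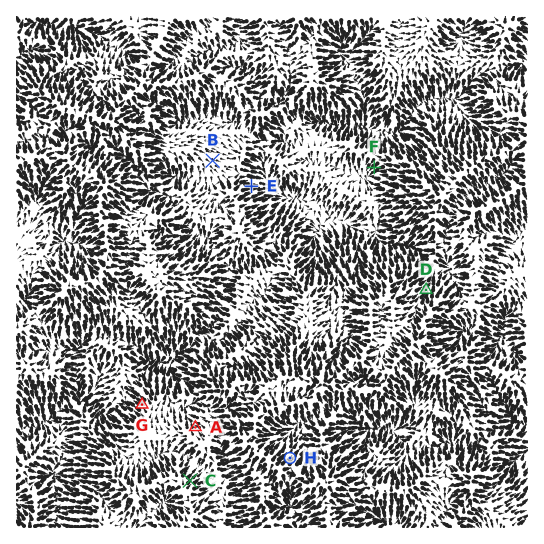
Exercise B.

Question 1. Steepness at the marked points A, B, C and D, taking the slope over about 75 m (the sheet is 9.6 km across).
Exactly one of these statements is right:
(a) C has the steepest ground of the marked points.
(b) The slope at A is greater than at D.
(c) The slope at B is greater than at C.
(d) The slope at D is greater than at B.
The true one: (d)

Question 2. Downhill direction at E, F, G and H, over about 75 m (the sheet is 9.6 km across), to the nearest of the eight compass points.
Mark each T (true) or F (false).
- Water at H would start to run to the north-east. T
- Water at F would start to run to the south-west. T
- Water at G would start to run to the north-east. F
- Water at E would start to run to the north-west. F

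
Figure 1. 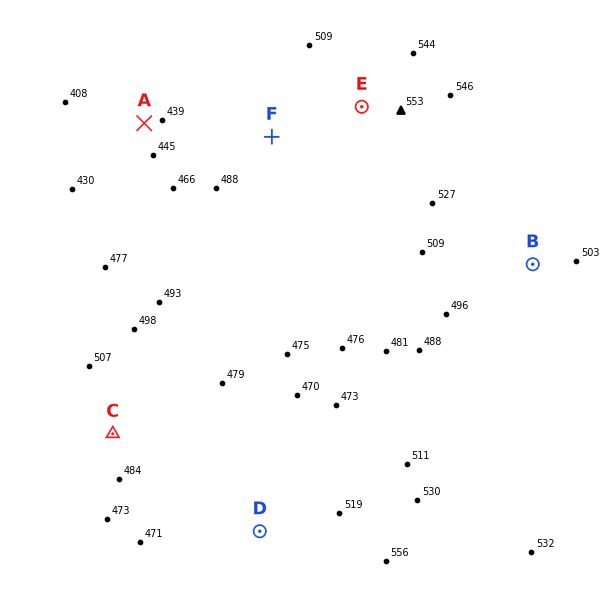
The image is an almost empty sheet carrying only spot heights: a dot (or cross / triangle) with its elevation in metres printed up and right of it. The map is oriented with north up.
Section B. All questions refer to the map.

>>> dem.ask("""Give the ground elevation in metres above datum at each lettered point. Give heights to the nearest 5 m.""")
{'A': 430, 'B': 505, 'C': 495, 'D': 505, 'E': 550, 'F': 510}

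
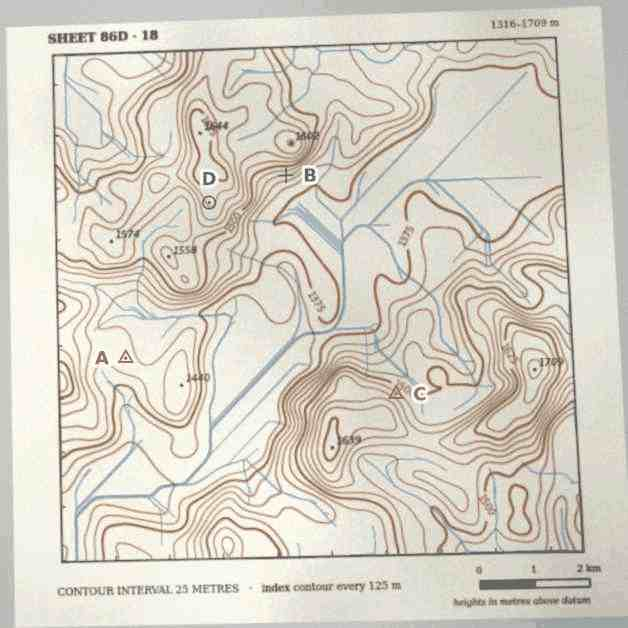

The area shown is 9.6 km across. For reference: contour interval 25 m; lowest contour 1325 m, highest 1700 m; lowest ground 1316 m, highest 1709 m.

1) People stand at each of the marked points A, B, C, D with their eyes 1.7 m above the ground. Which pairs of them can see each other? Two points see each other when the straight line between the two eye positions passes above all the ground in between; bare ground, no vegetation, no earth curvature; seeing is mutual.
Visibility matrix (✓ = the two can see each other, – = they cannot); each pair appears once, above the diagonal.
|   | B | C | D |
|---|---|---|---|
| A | – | – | – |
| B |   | ✓ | – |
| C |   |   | ✓ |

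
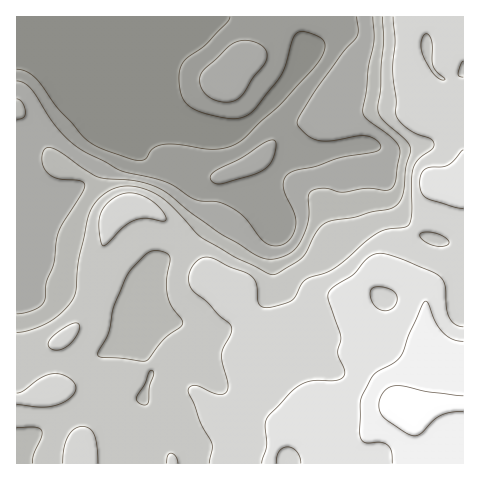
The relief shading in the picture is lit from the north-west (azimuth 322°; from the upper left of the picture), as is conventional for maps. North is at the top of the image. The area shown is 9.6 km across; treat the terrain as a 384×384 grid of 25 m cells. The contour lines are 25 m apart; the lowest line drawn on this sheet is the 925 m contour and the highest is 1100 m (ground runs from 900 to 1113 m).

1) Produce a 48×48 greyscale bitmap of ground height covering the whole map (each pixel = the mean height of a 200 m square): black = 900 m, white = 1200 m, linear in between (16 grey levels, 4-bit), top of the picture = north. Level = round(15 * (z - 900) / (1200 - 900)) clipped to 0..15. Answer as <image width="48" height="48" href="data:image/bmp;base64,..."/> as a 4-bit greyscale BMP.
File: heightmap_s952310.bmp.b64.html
<image width="48" height="48" href="data:image/bmp;base64,Qk32BAAAAAAAAHYAAAAoAAAAMAAAADAAAAABAAQAAAAAAIAEAAATCwAAEwsAABAAAAAAAAAAAAAAABEREQAiIiIAMzMzAERERABVVVUAZmZmAHd3dwCIiIgAmZmZAKqqqgC7u7sAzMzMAN3d3QDu7u4A////AFVVZ3dmZmZmZmZmZ3eId4iIiIiImaqqqlVVZndmZmZmZmZmZnd4d4iIiImJmaqqqlVVZndmZmZmZmZmZnd4iIiIiJmZmqqqqlVVZmZmZmZmVVZnd3d4iIiIiJmZqqqqqlVVVmZmZmVVVWZ3d3d4iIiIiJmqqqqqqmZmZmZVVVVVVWZ3d3d4iIiIiJmqq7qqqmZ3ZmVVVVVVZmZ3d3d3iIiIiJmqu7qqqmd3d2ZlVVVVZmZmZ3d3eIiIiImqqqqqqmZ3d2ZmZlVVZmZmZ3d3d3iIiImaqqqqqmZmZmZmZlVVVmZmZ3d3d3d3eIiZmZmZmWZmZlVVVVVVVVZmZ3d3d3d3eIiJmZmZmWZmZlVVVVVVVVZmZ3d3d3d3eIiImZmZmWZmZmVVVVVVVVZmZ3d3d3d3eIiIiZmZmVZmZmZVVVVVVVVmZ3d3dmd3eIiIiZmZmVVWZmZlVVVVVVVmZnd3dmZ3eIiIiJmZiERFVmZlVVVVVVVmZnd3dmZ3iIiIiJmYh0REVWZlVVVVVVZmd3ZmZmd3iIiHiImYd0RERVZlVVVVVWZnd3ZmZmd3iIh3eImYd0RERVZmVVVVVWZ3d3ZmZmd3iIh3iImId0RERFZmVVVVVmd3d3ZlVmZ3eIiIiIiId0RERFZmVVVVVmd3d2ZVVWZmd4iIiIiHd0RERFZmZVVVVWZ2ZlVERVZmZ3iIiHd3d0RERFZmZVVVVWZmVUQzNFVmZnd4d3dmZkRERFVmZlVVVVVVREMyM0VmVmZ3d2ZmZkREREVmZmVWZlVUQzMiIjVVVWZmZmZmZkREREVndmZmZlRDMzIiIjRVVVVmZmZmZzREREVnd3ZmZUQzMyIiIjRFVVVVZmZ3dzNERERWd3d2VDMzMiIiIjRERFVVVmd3eDNERERVZ3ZlQzIiIiIiIzRERERERWeIiDRERERFVVVEMiIiIiIiIzRERERERWiIiDREREREREMyIiIjMyIiIzMzQzMzRWiIiERERERDMiIiIiIiMzMiIjMzMzMzRWeIiEREREMyIhESIiIiIjMyIiIiMzMzNGd3eEREQzIhEREREiERIiMzIiIiIiIzNFZnd0REMyERERERERERESIjIiIiIiIjRVZnd0RDMhERABEREREREREiIiMzMzM0VmZnd0QzIREREAARERERERESIjMzMzNFZnd3d0QyIREREQABERERIhERIiMzRERVZ3d3d0MyEREREQABERIiIiEREiMzMzRWZ3d2ZkMhERERERABESIzMyIRESIzMzRVZ3d2ZjIhEBERERAAESIzMzIhERIzMzRFZ3dmZiIRAAERERAAESIzMzIiERIjMzRFZ3ZmZhEQAAAREQAAESIzMzMiEREiMzRFZ3ZmZhEAAAAAAAABERIiMzMyIRESIzNFZ2ZmZgAAAAAAAAABEREiIzMyIRERIzNFZ2ZmZgAAAREQAAABERESIiIiIRERIjNFZ2ZmZgAAARERAAABEREREiIiIRESIiNFZ2ZmZgAAERERAAAAERERESIiERIiIiNFZ3ZmZg=="/>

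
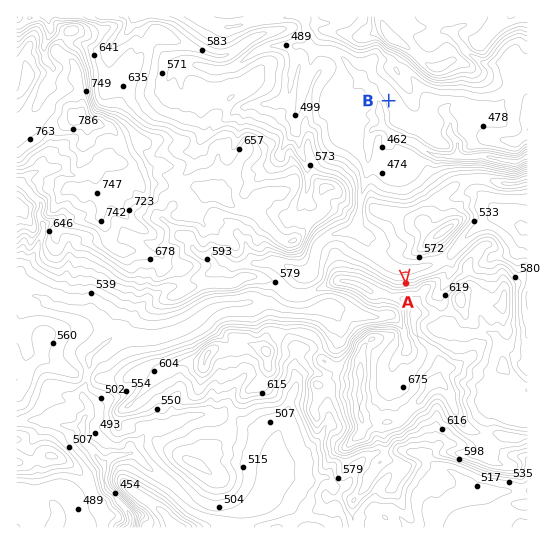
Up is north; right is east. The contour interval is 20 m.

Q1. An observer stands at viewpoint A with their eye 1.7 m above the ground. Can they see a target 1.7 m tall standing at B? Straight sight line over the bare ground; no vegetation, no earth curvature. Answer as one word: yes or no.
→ no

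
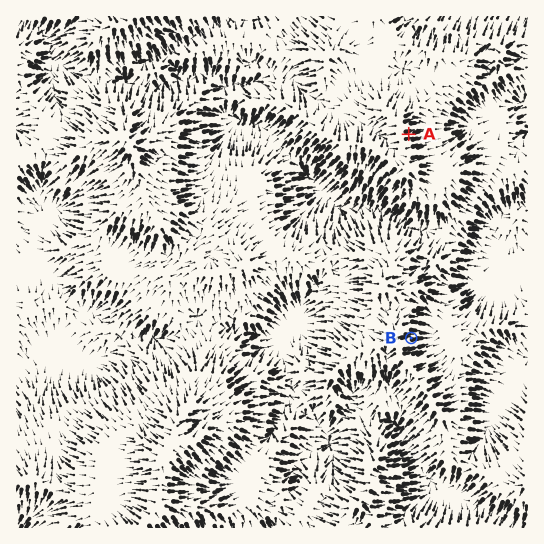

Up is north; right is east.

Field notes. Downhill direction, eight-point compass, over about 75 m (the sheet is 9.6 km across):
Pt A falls E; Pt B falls E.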